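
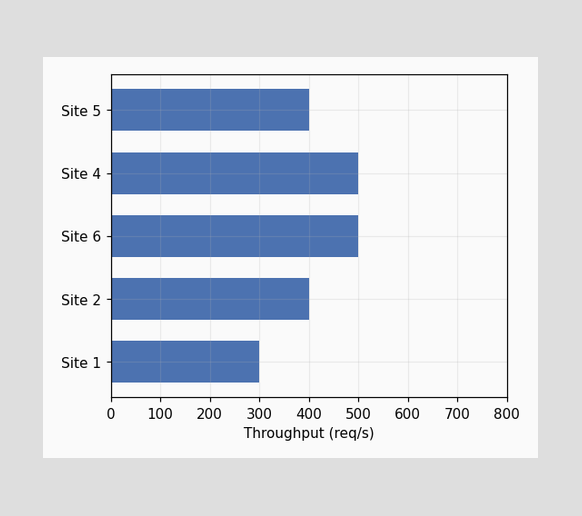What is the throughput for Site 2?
Reading along the chart's x-axis, the Site 2 bar reaches 400req/s.

400req/s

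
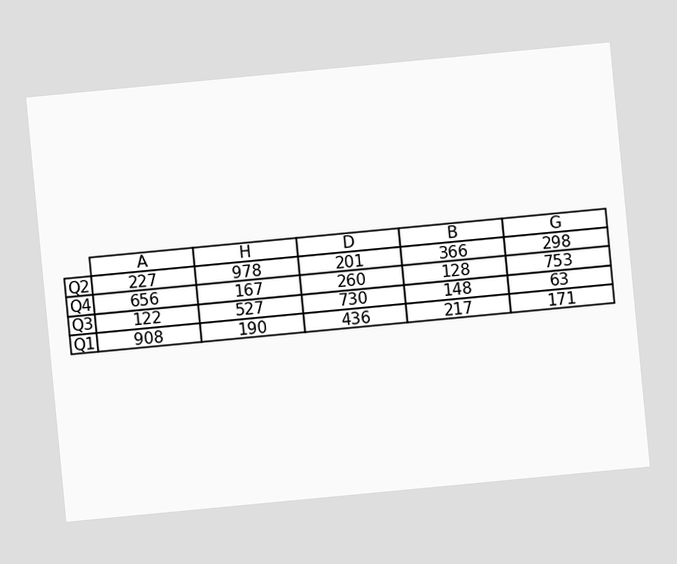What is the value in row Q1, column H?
190

The chart is tilted about 5° counter-clockwise. The (Q1, H) cell reads 190.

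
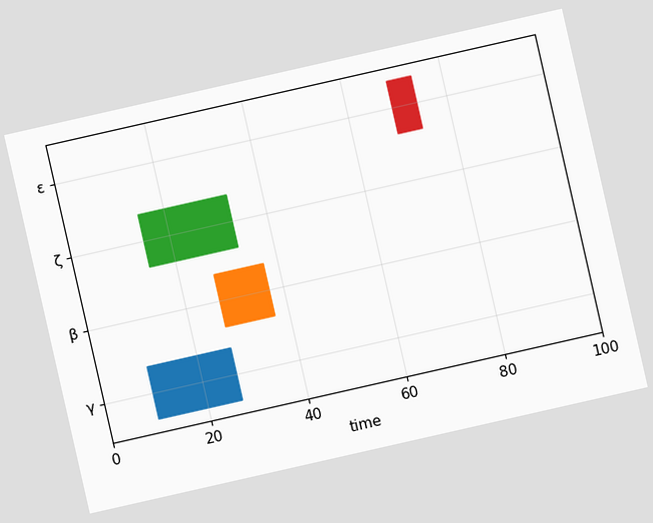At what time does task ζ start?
15

The chart is tilted about 13° counter-clockwise. The ζ bar begins at t=15.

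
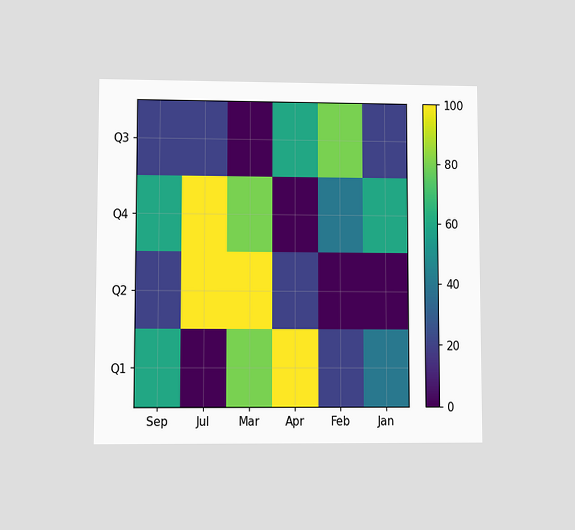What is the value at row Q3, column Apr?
The chart is viewed at a slight angle. Matching cell (Q3, Apr) against the colorbar gives 60.

60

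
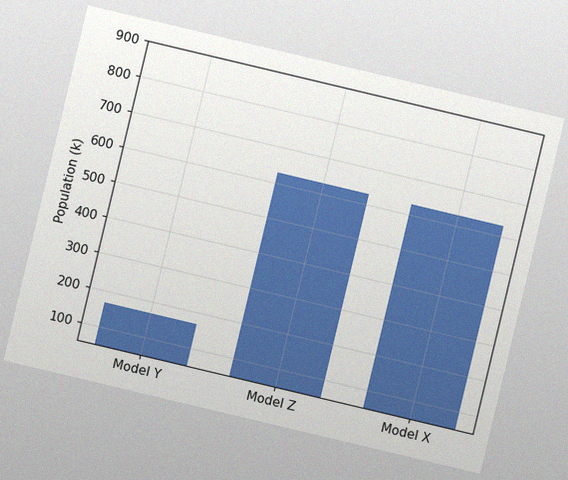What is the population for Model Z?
630k

The chart is tilted about 13° clockwise, with some photo noise. Reading along the chart's y-axis, the Model Z bar reaches 630k.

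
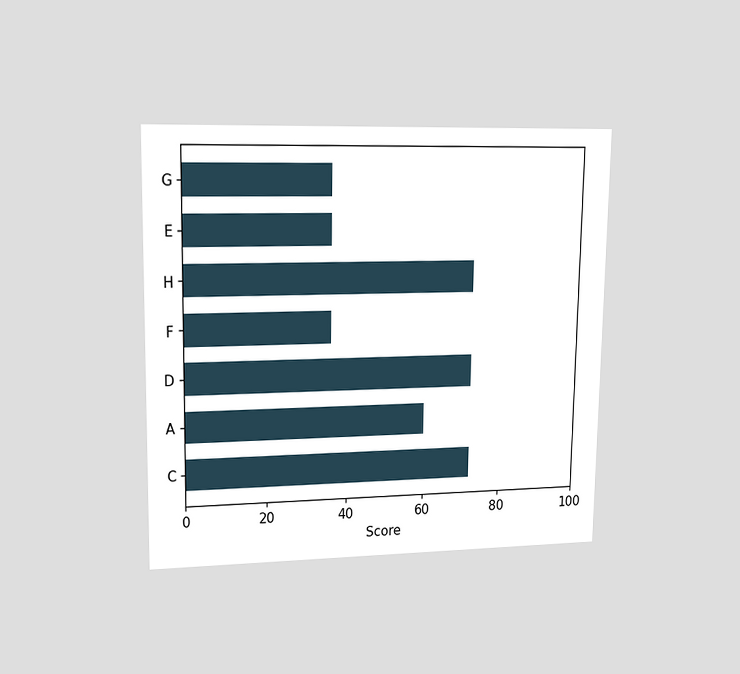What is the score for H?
The chart is viewed at a slight angle. Reading along the chart's x-axis, the H bar reaches 72.

72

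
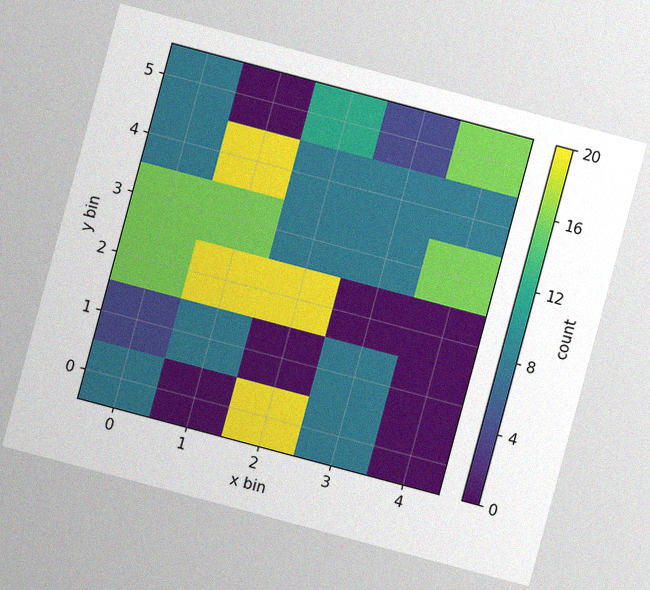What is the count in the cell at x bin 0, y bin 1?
The chart is tilted about 15° clockwise, with some photo noise. Matching the cell (0, 1) against the colorbar gives 4.

4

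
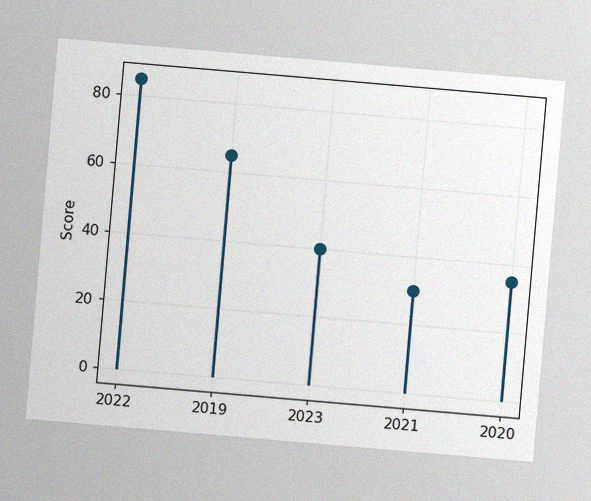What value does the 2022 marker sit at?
The chart is tilted about 5° clockwise, with some photo noise. The 2022 marker sits at 85.

85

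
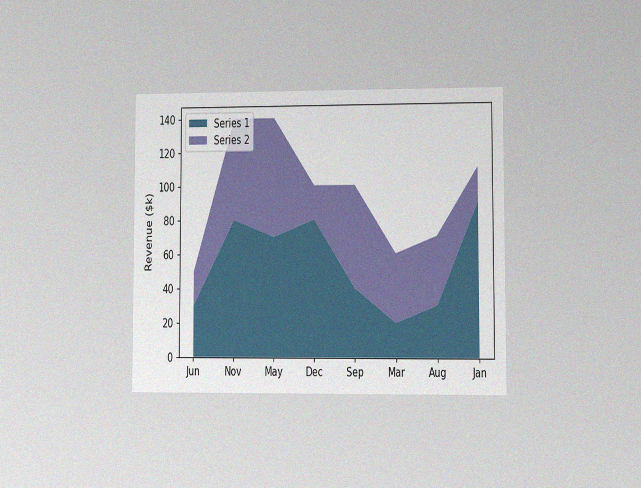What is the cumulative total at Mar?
The chart is viewed at a slight angle, with some photo noise. The stacked total at Mar reaches $60k.

$60k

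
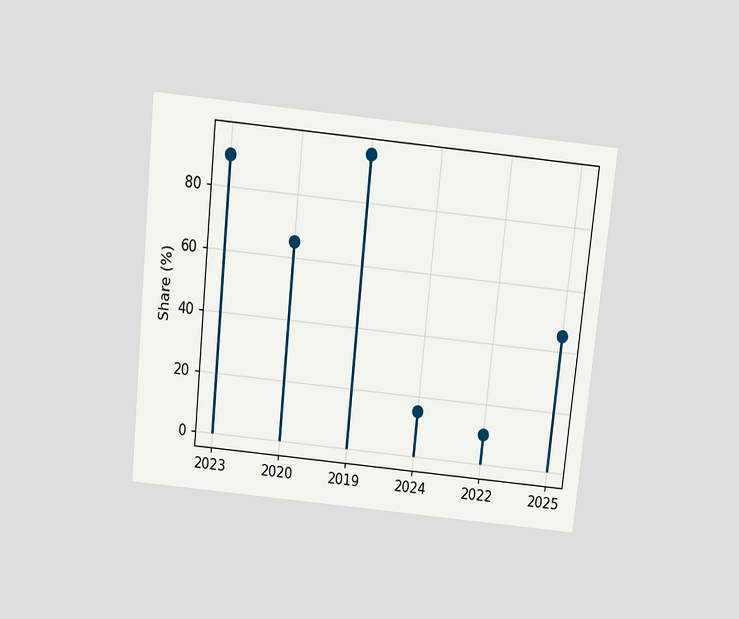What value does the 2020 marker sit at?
The chart is tilted about 6° clockwise and viewed slightly from above. The 2020 marker sits at 65%.

65%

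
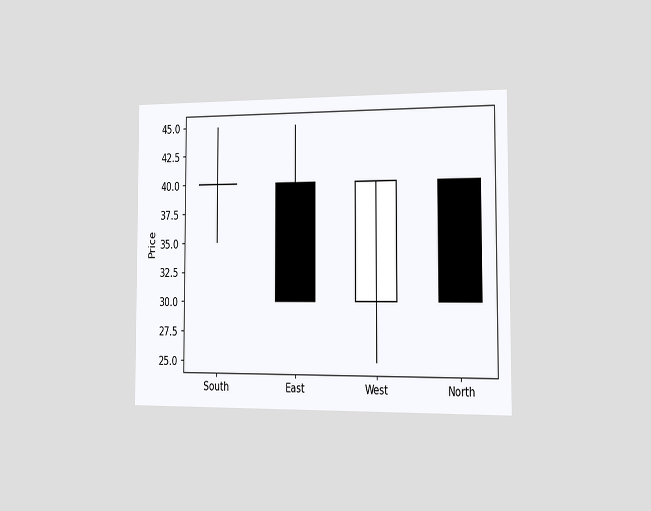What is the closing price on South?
40

The chart is viewed slightly from the right. The South candle closes at 40.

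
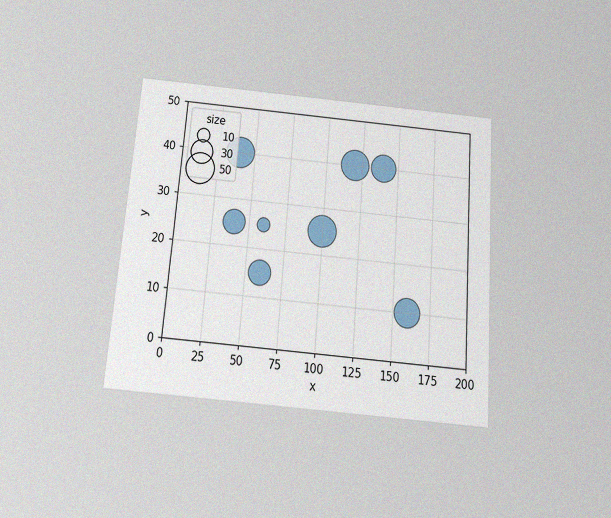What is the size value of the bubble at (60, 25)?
10

The chart is tilted about 4° clockwise and viewed slightly from below, with some photo noise. Matching the bubble at (60, 25) against the size legend gives 10.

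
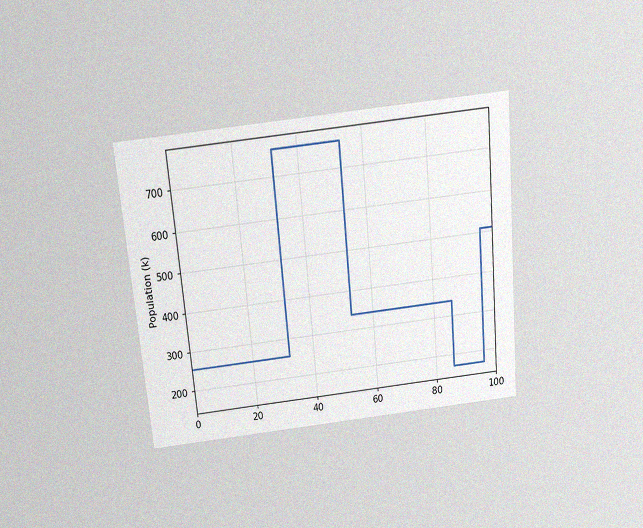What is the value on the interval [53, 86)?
340k

The chart is tilted about 5° counter-clockwise and viewed slightly from above, with some photo noise. On [53, 86) the step sits at 340k.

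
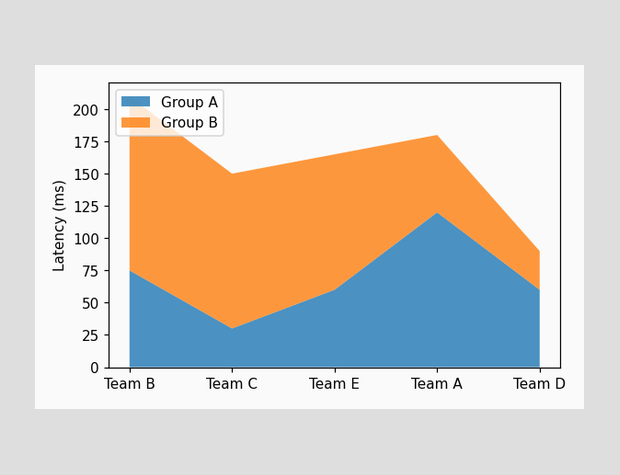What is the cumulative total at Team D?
90ms

The stacked total at Team D reaches 90ms.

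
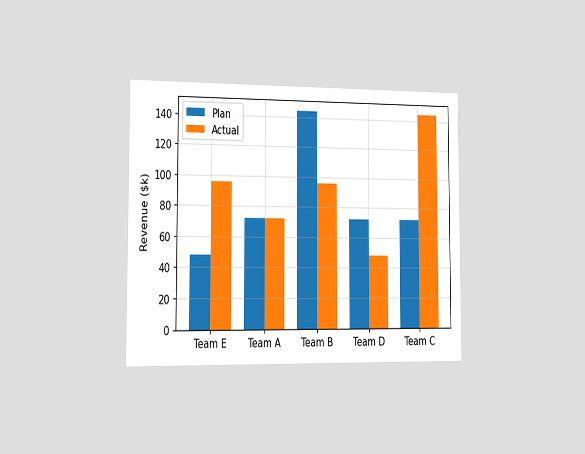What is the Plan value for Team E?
$48k

The chart is viewed slightly from the left. The Plan bar at Team E reaches $48k on the y-axis.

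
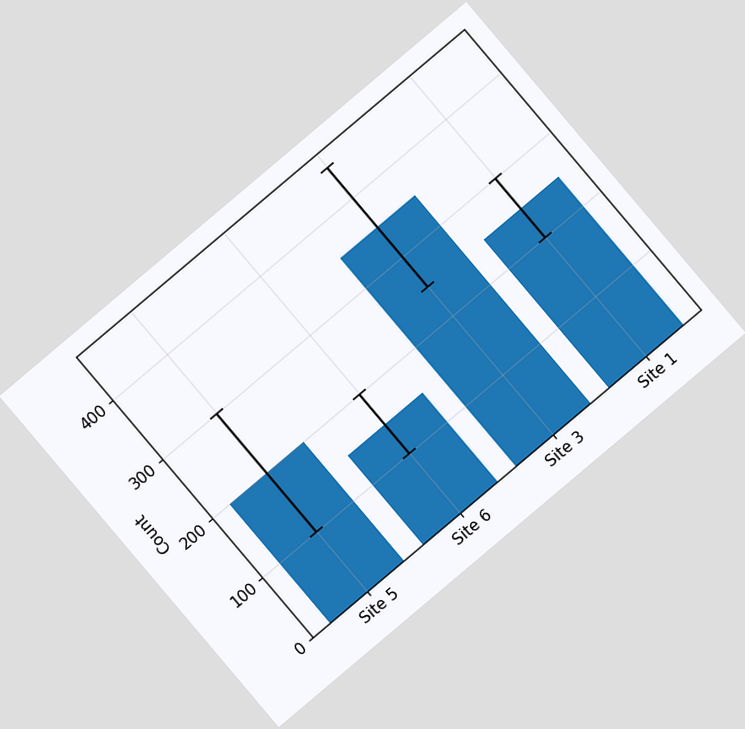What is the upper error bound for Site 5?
The chart is tilted about 40° counter-clockwise. The Site 5 bar's upper whisker reaches 300.

300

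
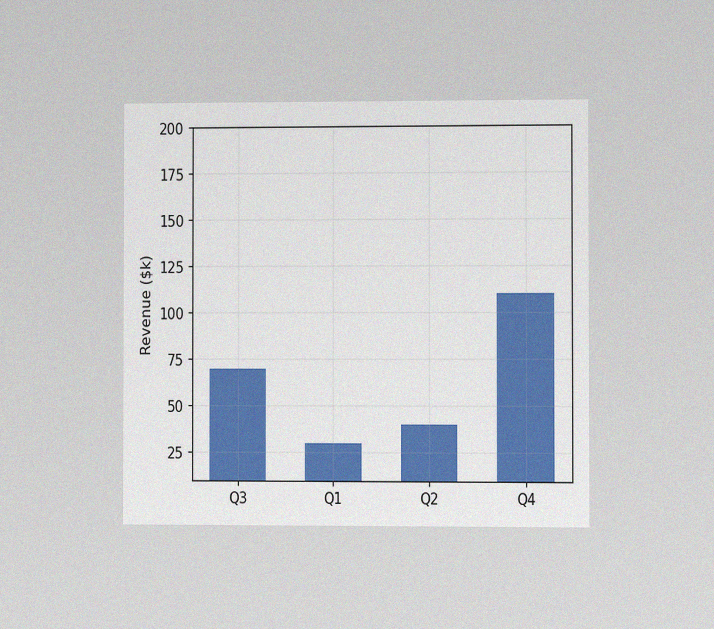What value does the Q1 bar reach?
The chart is viewed slightly from the right, with some photo noise. Reading along the chart's y-axis, the Q1 bar reaches $30k.

$30k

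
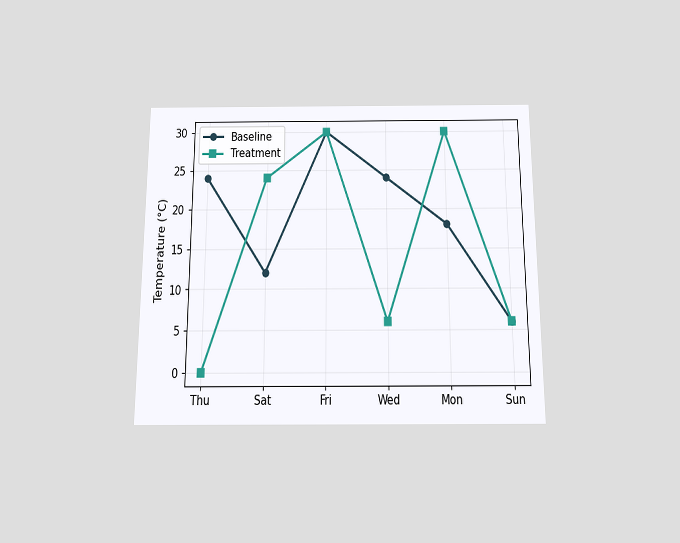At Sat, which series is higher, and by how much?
The chart is viewed slightly from below. At Sat, Treatment sits above the other line by 12°C.

Treatment, by 12°C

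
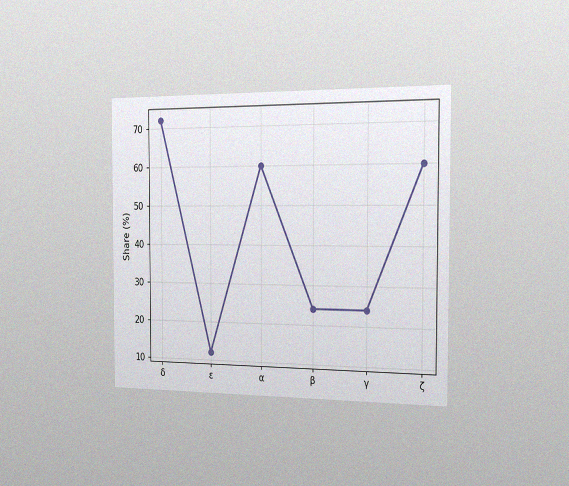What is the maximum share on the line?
The chart is viewed slightly from the right, with some photo noise. The highest point is at δ, and reading across to the y-axis gives 72%.

72%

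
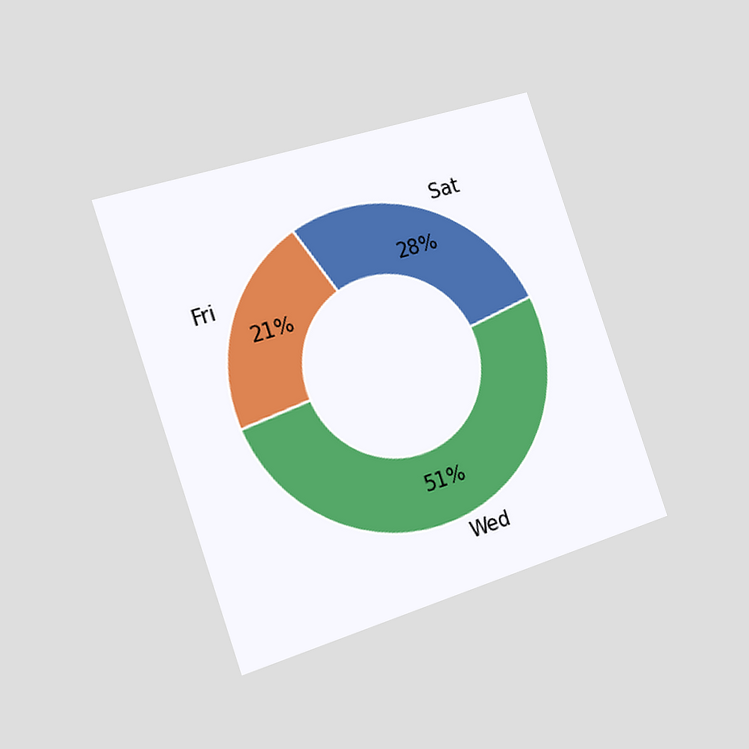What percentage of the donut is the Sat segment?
28%

The chart is tilted about 19° counter-clockwise and viewed slightly from the left. The Sat segment takes up 28% of the ring.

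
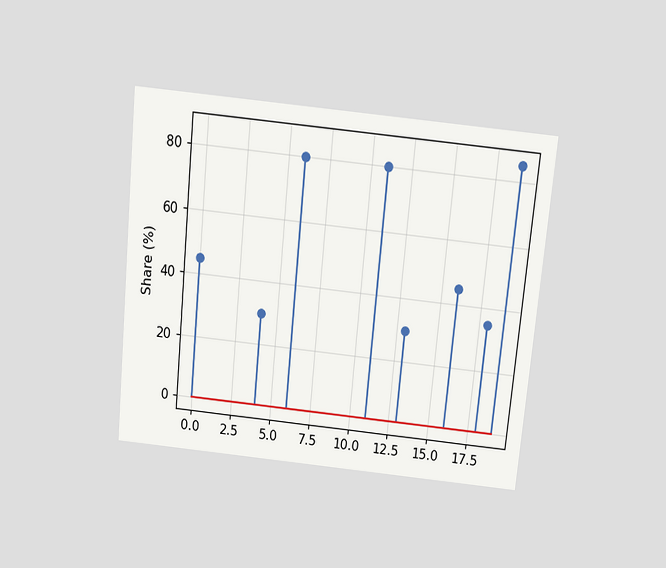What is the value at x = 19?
The chart is tilted about 6° clockwise and viewed slightly from above. The stem at x=19 reaches 85%.

85%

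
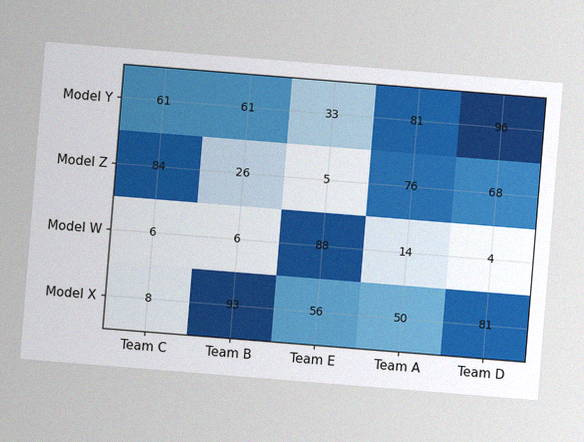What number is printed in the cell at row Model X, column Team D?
The chart is tilted about 5° clockwise, with some photo noise. The (Model X, Team D) cell reads 81.

81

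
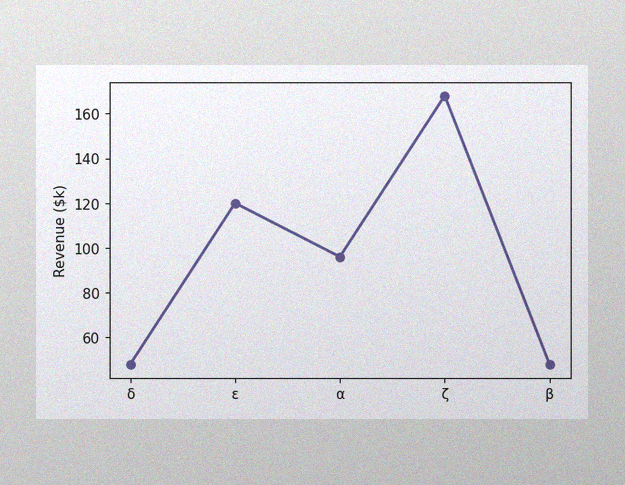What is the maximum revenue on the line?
The image has some photo noise and uneven lighting. The highest point is at ζ, and reading across to the y-axis gives $168k.

$168k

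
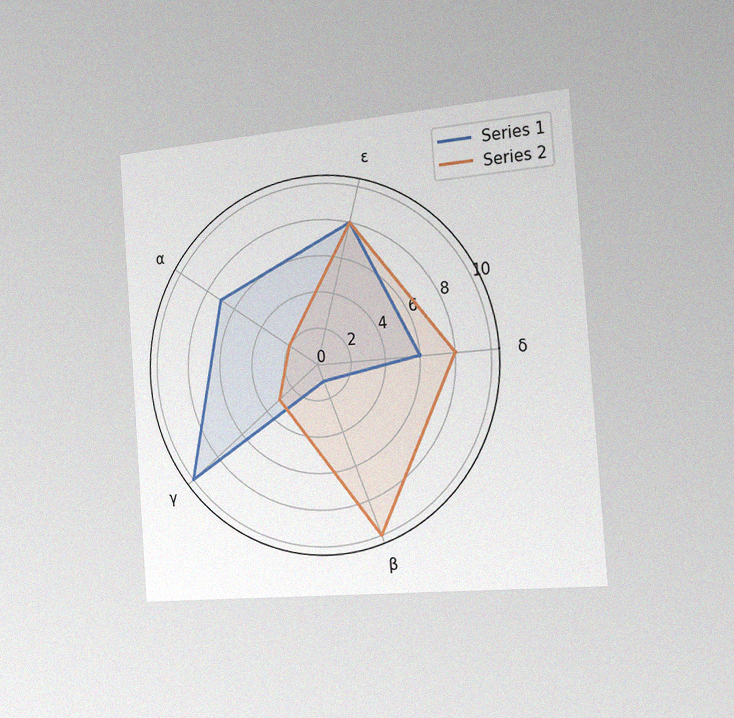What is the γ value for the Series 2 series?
3

The chart is tilted about 4° counter-clockwise and viewed slightly from the right, with some photo noise. On the γ axis, Series 2 reaches 3.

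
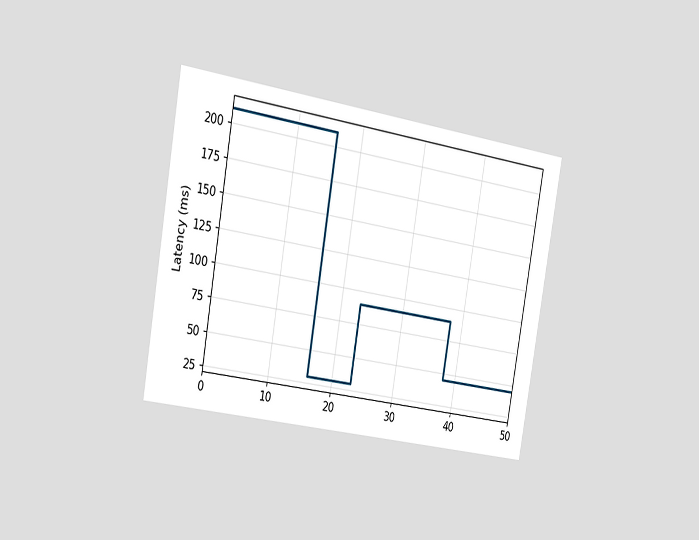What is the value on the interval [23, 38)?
The chart is tilted about 10° clockwise and viewed slightly from the left. On [23, 38) the step sits at 90ms.

90ms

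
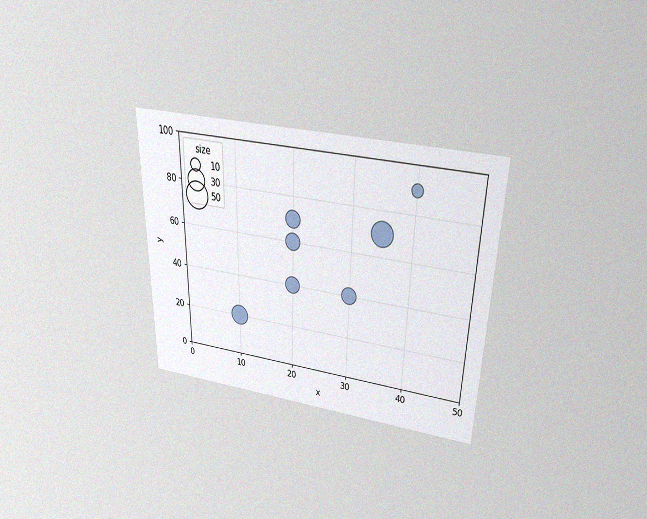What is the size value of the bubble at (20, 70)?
20

The chart is viewed slightly from above, with some photo noise. Matching the bubble at (20, 70) against the size legend gives 20.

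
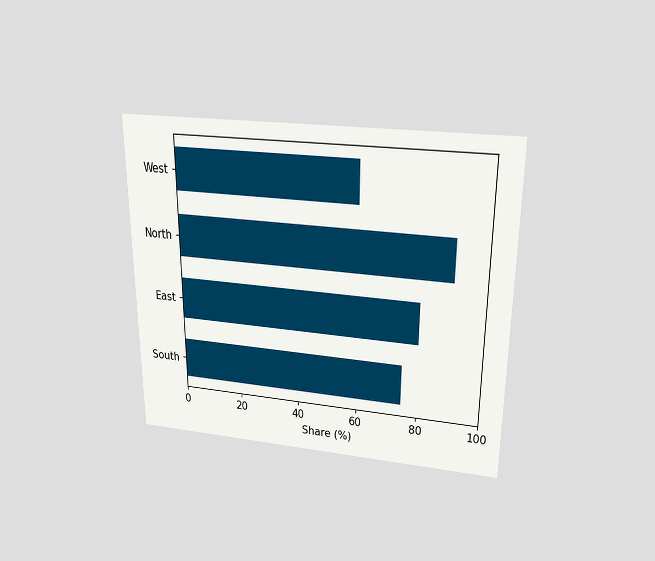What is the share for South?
75%

The chart is viewed slightly from above. Reading along the chart's x-axis, the South bar reaches 75%.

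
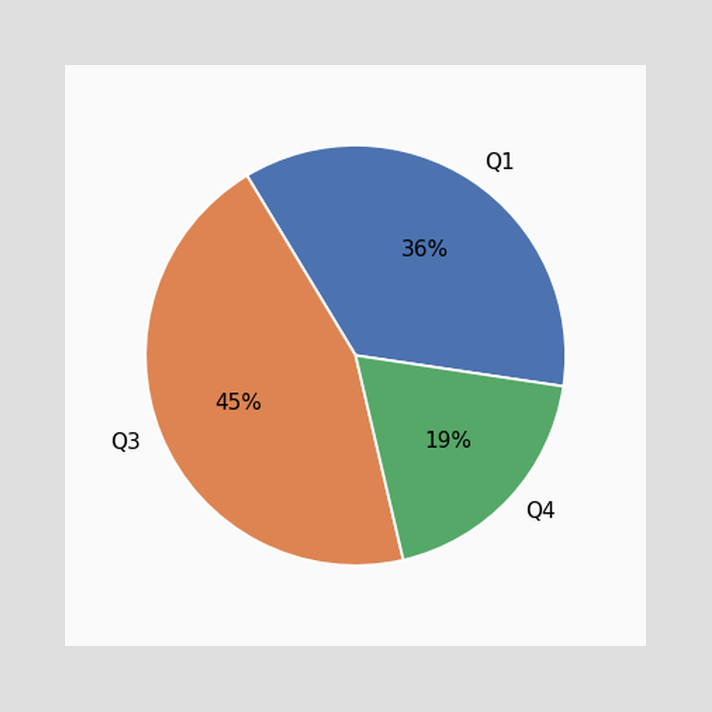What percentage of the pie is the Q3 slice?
The Q3 slice takes up 45% of the pie.

45%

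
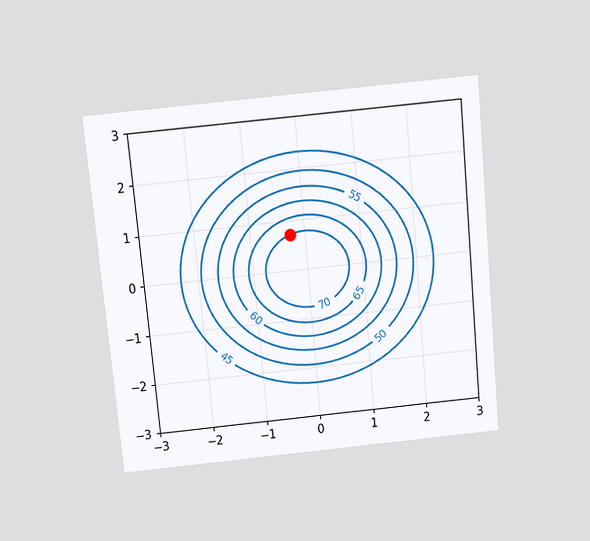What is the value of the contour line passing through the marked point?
70

The chart is tilted about 5° counter-clockwise and viewed slightly from above. The marked point sits on the contour labelled 70.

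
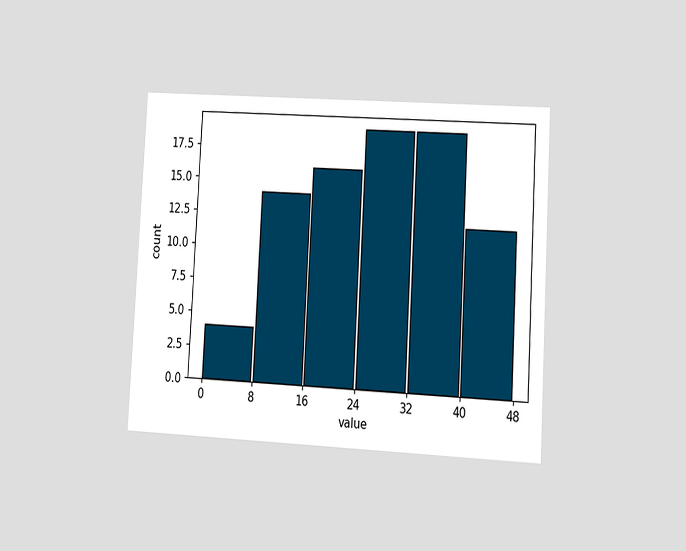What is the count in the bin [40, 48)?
The chart is tilted about 3° clockwise and viewed at a slight angle. The [40, 48) bin has height 12.

12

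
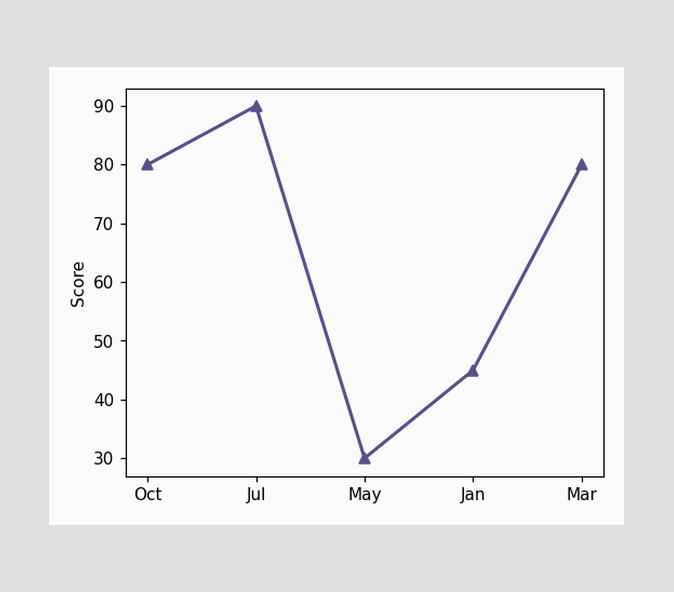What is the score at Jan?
At Jan, the line is at 45.

45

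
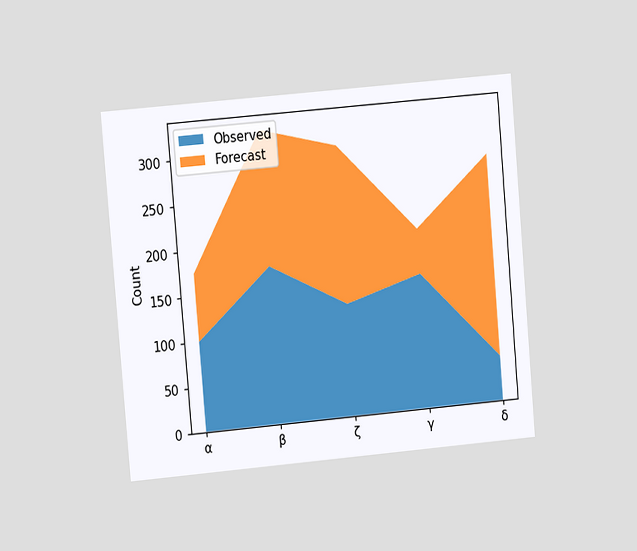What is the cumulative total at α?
The chart is tilted about 5° counter-clockwise and viewed at a slight angle. The stacked total at α reaches 175.

175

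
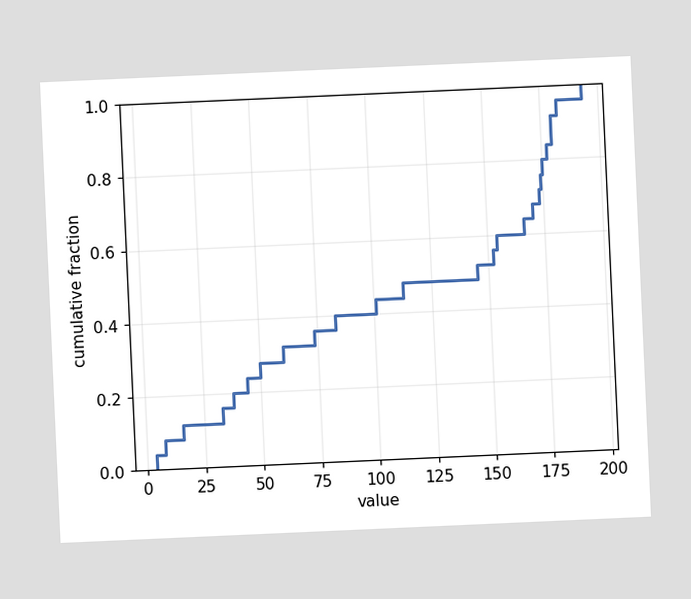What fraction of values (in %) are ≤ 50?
28%

The chart is tilted about 3° counter-clockwise. At x=50 the ECDF step is at 28%.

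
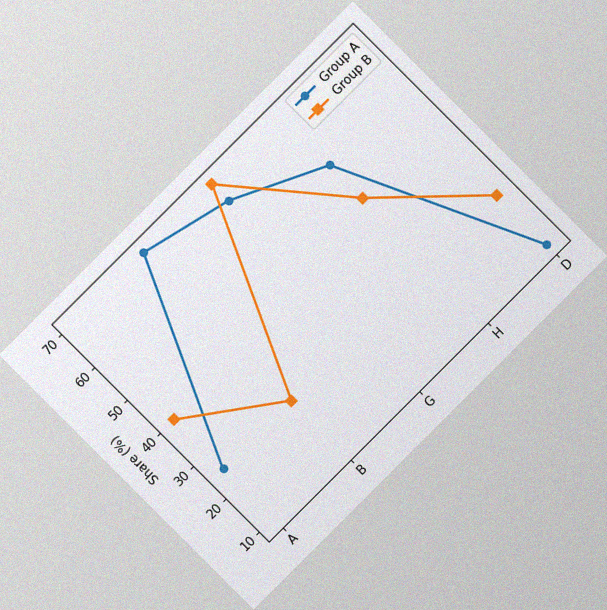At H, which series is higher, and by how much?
The chart is tilted about 45° counter-clockwise, with some photo noise. At H, Group A sits above the other line by 10%.

Group A, by 10%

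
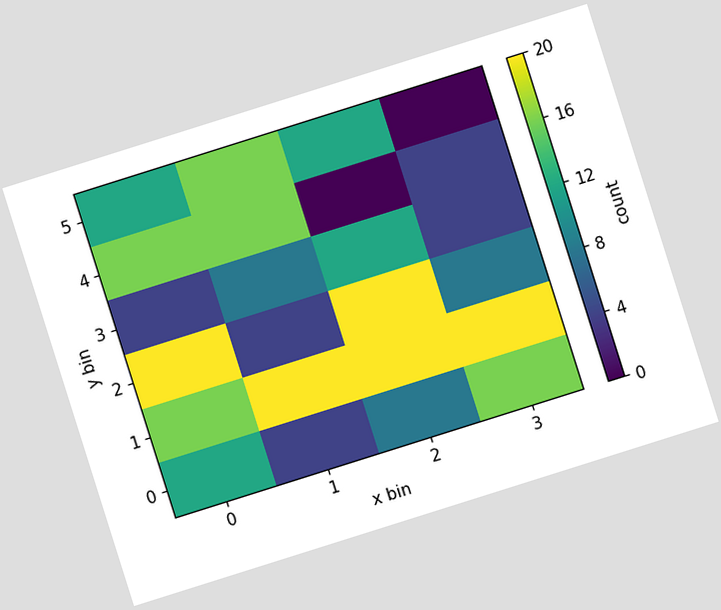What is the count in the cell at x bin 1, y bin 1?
The chart is tilted about 18° counter-clockwise. Matching the cell (1, 1) against the colorbar gives 20.

20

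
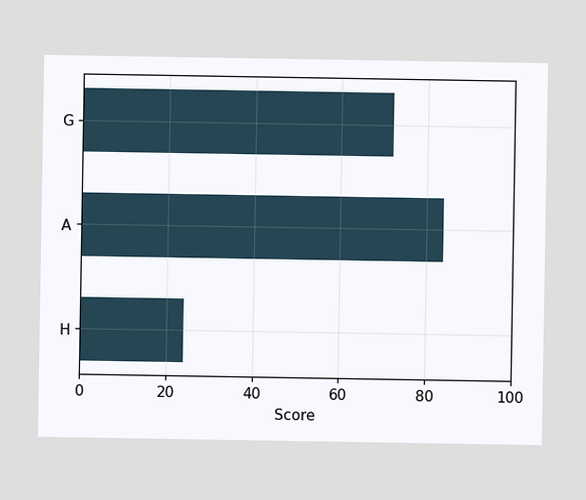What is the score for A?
Reading along the chart's x-axis, the A bar reaches 84.

84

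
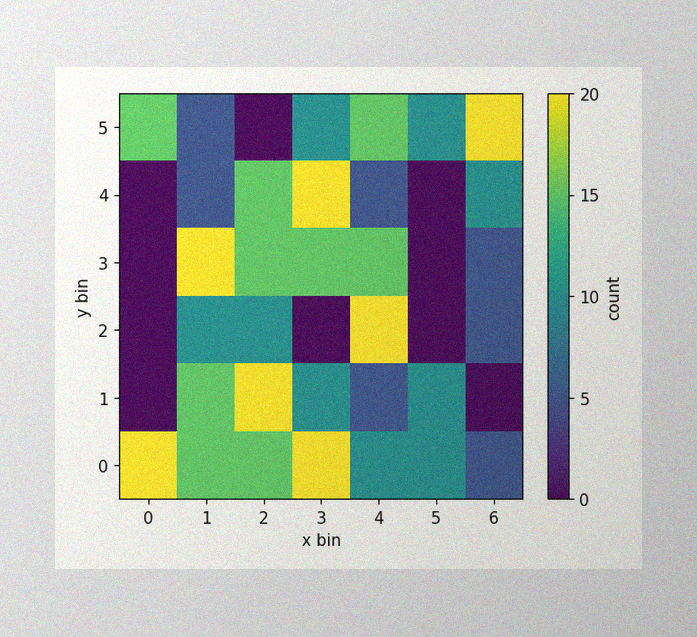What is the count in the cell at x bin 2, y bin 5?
0

The image has some photo noise and uneven lighting. Matching the cell (2, 5) against the colorbar gives 0.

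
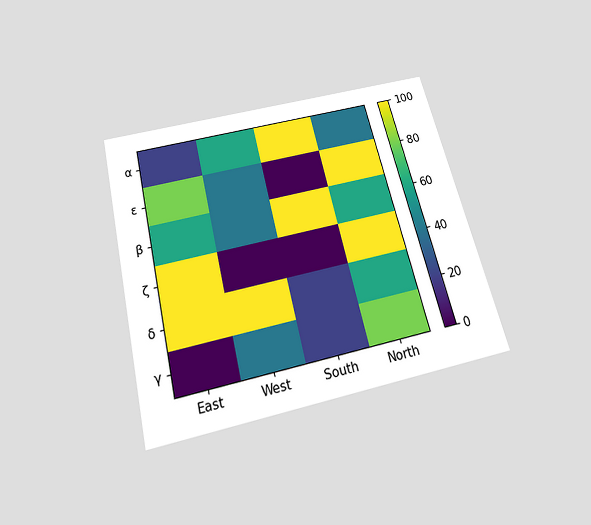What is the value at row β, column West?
40

The chart is tilted about 14° counter-clockwise and viewed slightly from below. Matching cell (β, West) against the colorbar gives 40.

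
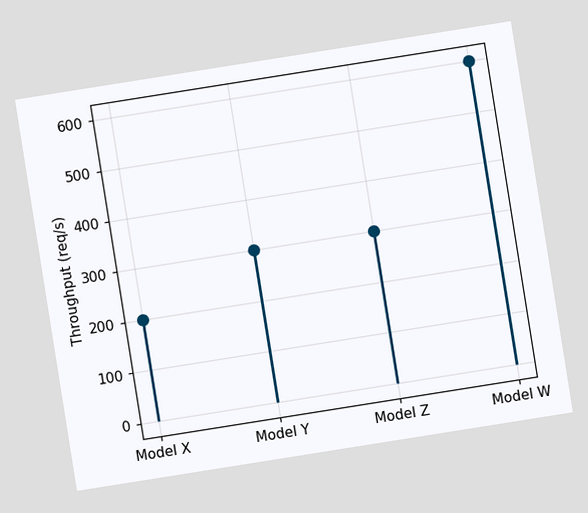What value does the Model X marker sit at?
200req/s

The chart is tilted about 9° counter-clockwise. The Model X marker sits at 200req/s.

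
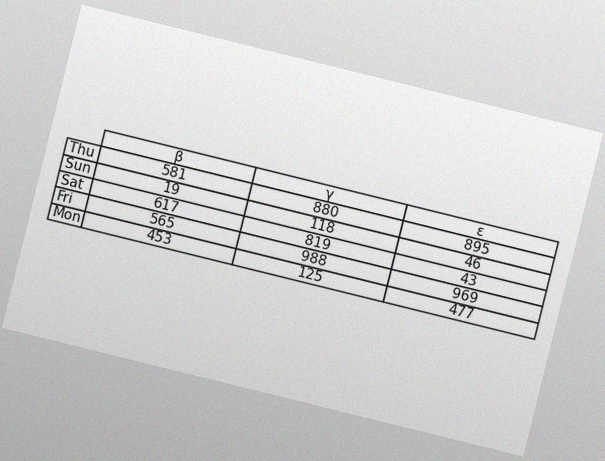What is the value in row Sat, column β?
617

The chart is tilted about 14° clockwise, with some photo noise. The (Sat, β) cell reads 617.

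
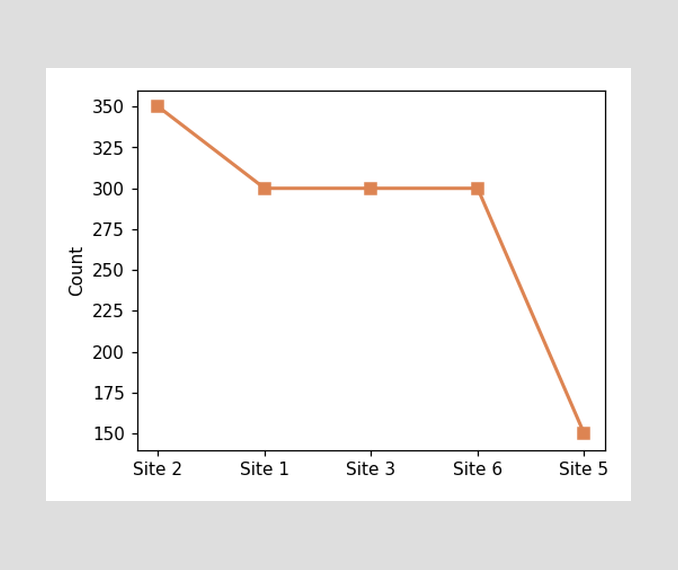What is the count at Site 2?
At Site 2, the line is at 350.

350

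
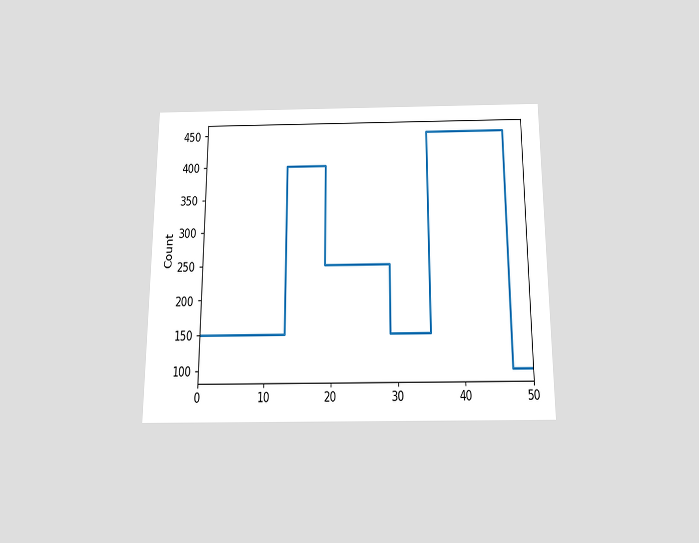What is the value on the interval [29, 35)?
150

The chart is viewed slightly from below. On [29, 35) the step sits at 150.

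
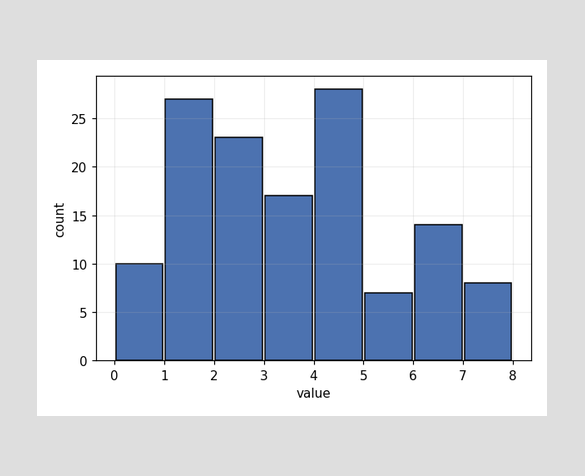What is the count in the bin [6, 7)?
The [6, 7) bin has height 14.

14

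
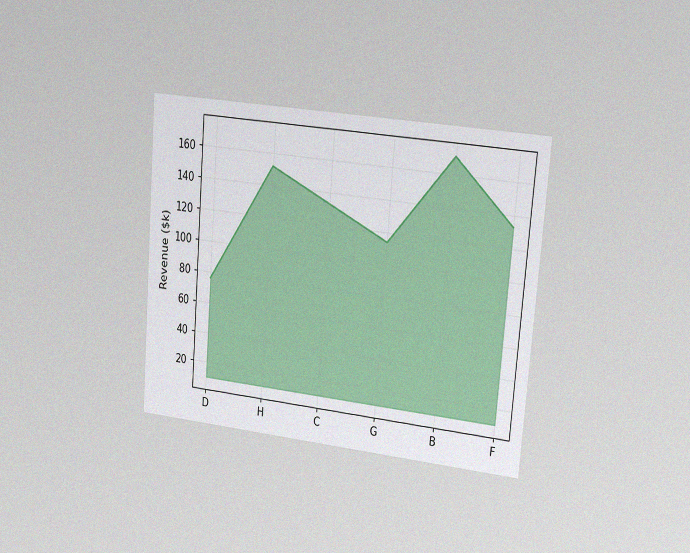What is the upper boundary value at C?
The chart is tilted about 5° clockwise and viewed slightly from the right, with some photo noise. At C the upper boundary is at $133k.

$133k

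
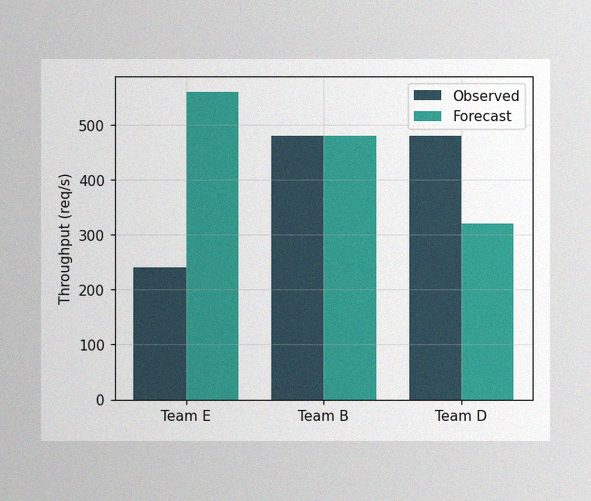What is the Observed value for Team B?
480req/s

The image has some photo noise and uneven lighting. The Observed bar at Team B reaches 480req/s on the y-axis.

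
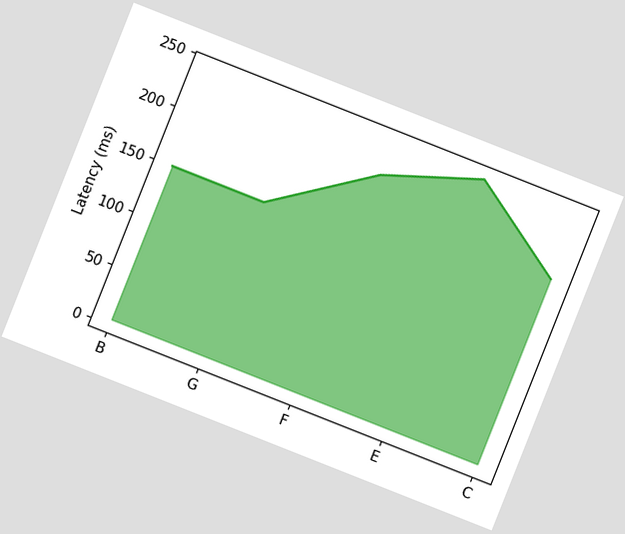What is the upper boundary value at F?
210ms

The chart is tilted about 22° clockwise. At F the upper boundary is at 210ms.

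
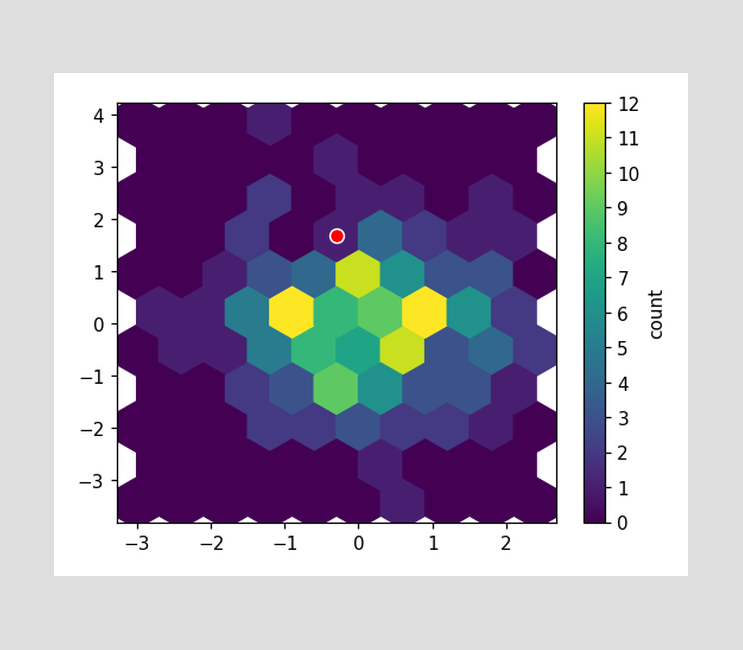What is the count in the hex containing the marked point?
1

The marked hex reads 1 on the colorbar.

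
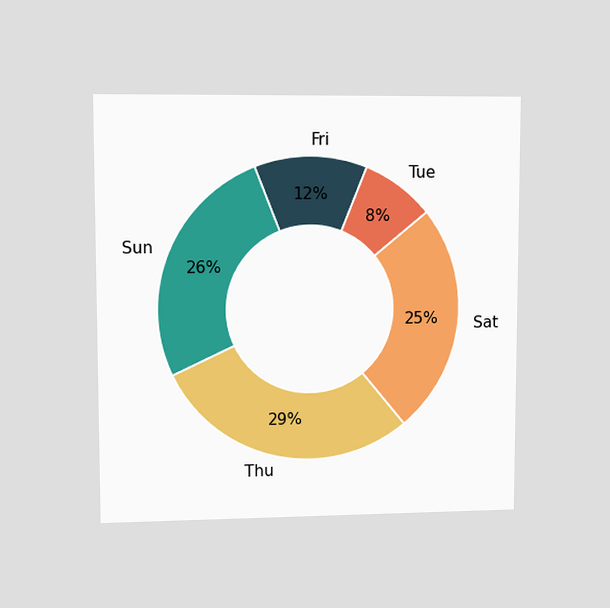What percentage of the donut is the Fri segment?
The chart is viewed at a slight angle. The Fri segment takes up 12% of the ring.

12%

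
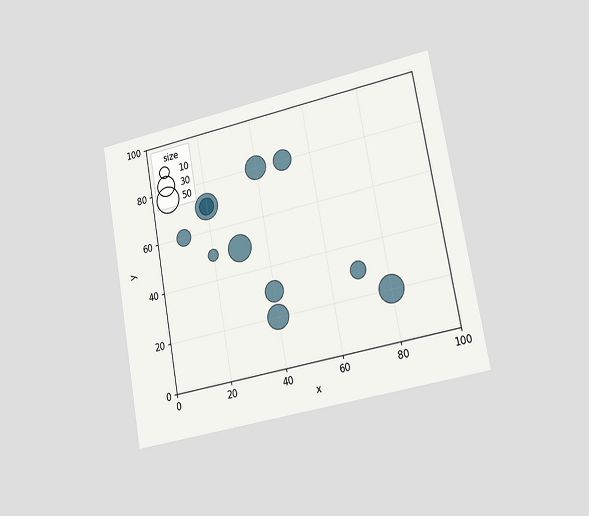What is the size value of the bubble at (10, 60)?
The chart is tilted about 10° counter-clockwise and viewed slightly from the right. Matching the bubble at (10, 60) against the size legend gives 20.

20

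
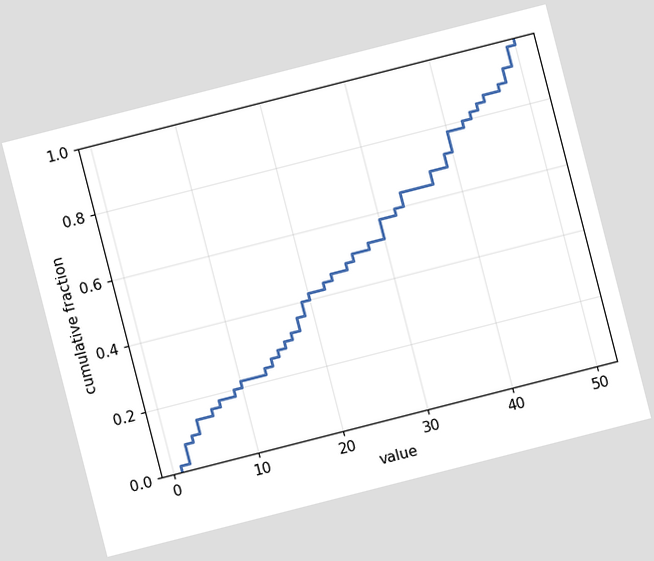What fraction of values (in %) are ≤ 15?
28%

The chart is tilted about 14° counter-clockwise. At x=15 the ECDF step is at 28%.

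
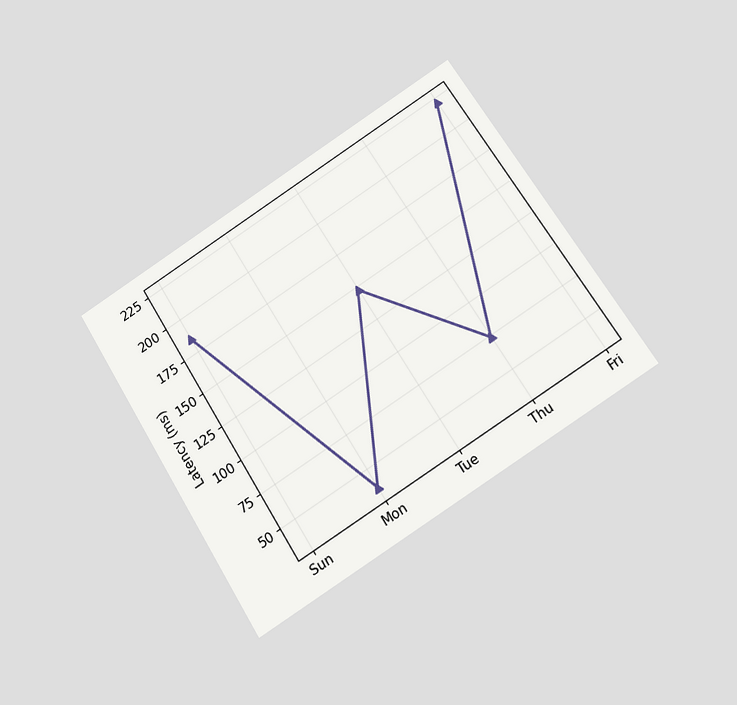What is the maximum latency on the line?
The chart is tilted about 32° counter-clockwise and viewed slightly from below. The highest point is at Fri, and reading across to the y-axis gives 222ms.

222ms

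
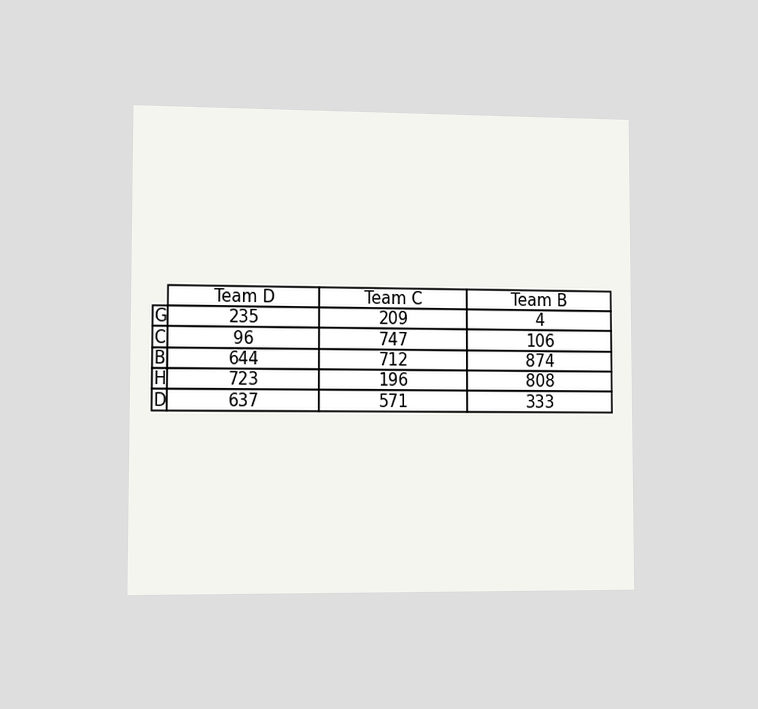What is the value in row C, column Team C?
The chart is viewed slightly from the left. The (C, Team C) cell reads 747.

747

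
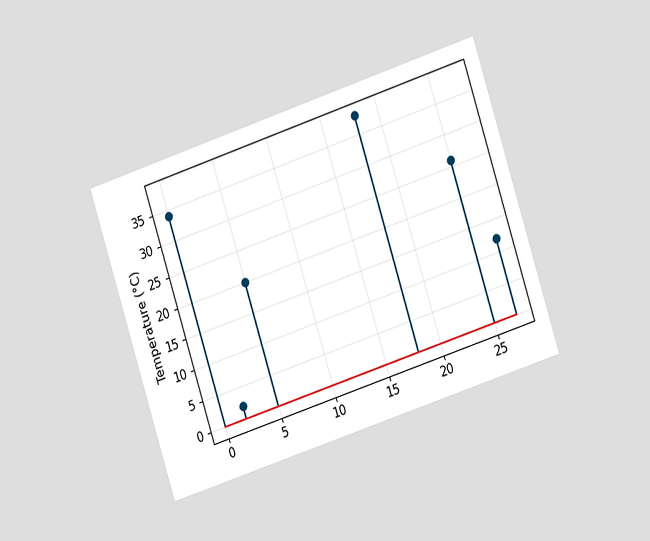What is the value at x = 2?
The chart is tilted about 18° counter-clockwise and viewed at a slight angle. The stem at x=2 reaches 2°C.

2°C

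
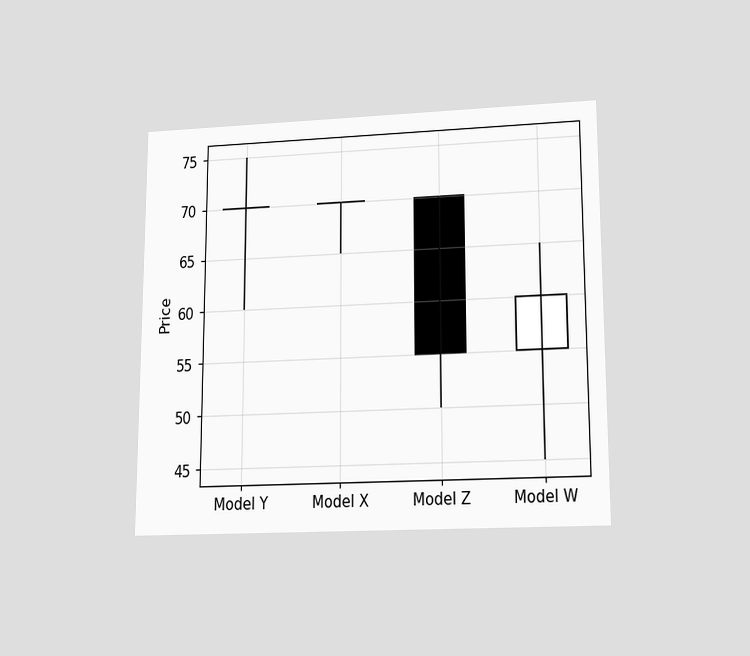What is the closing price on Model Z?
The chart is viewed slightly from below. The Model Z candle closes at 55.

55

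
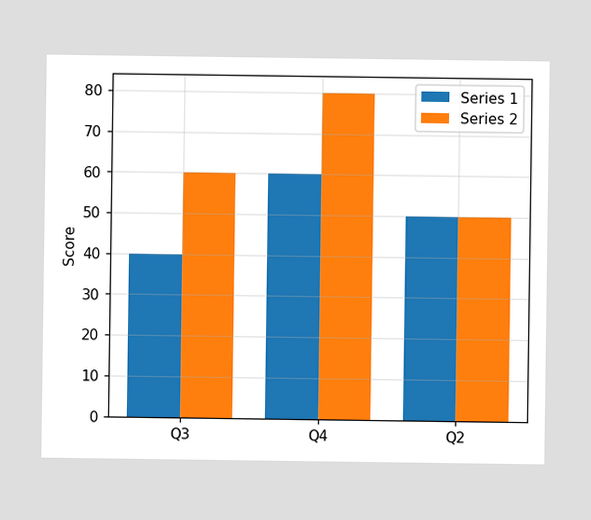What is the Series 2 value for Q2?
50

The Series 2 bar at Q2 reaches 50 on the y-axis.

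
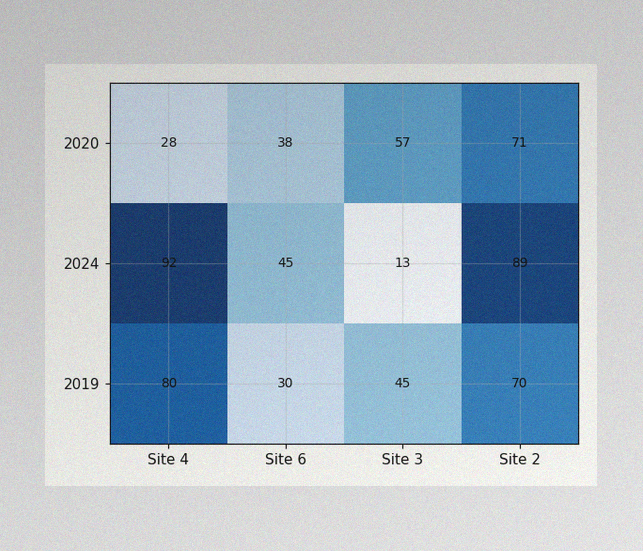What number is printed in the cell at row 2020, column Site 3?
57

The image has some photo noise and uneven lighting. The (2020, Site 3) cell reads 57.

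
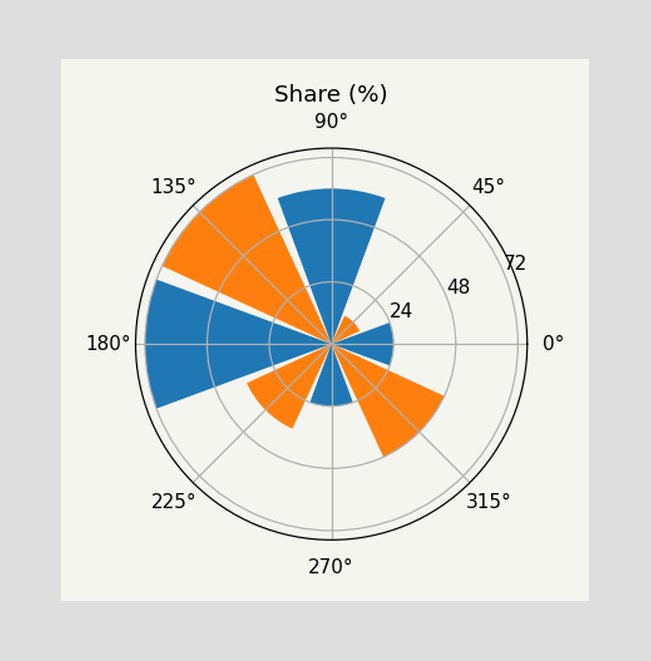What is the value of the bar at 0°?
24%

The bar at 0° reaches 24% on the radial axis.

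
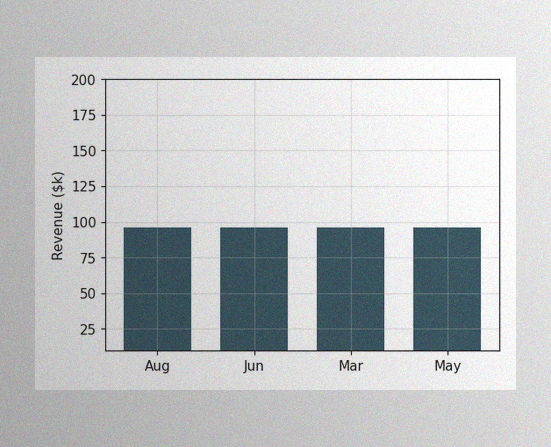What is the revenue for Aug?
The image has some photo noise and uneven lighting. Reading along the chart's y-axis, the Aug bar reaches $96k.

$96k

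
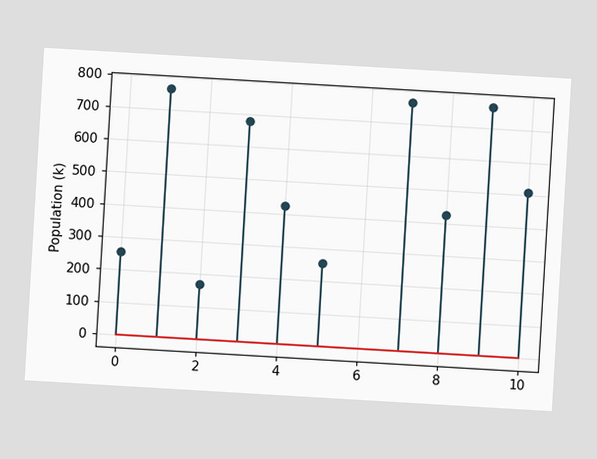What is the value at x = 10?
510k

The chart is tilted about 3° clockwise. The stem at x=10 reaches 510k.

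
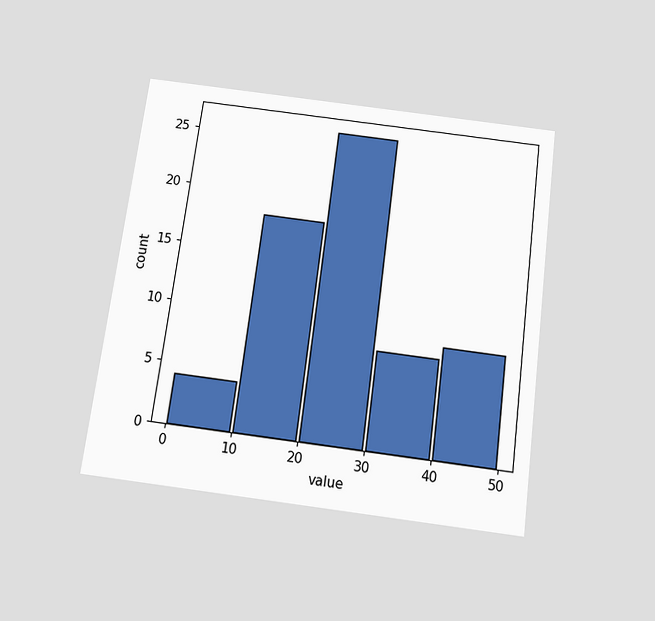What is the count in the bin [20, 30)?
The chart is tilted about 7° clockwise and viewed slightly from below. The [20, 30) bin has height 26.

26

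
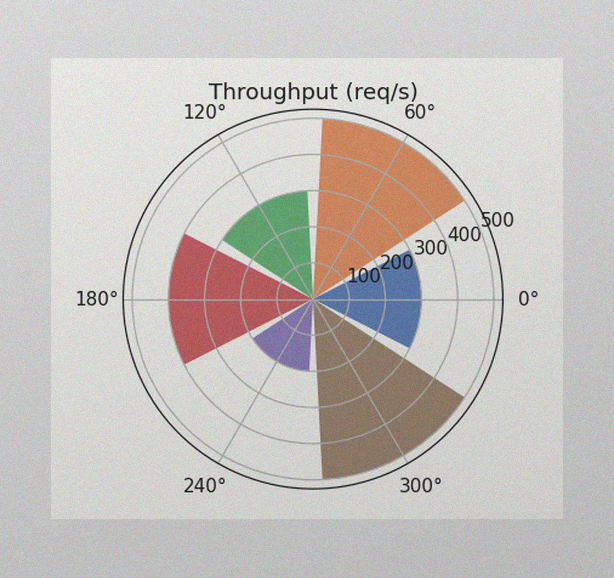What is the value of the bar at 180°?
The image has some photo noise and uneven lighting. The bar at 180° reaches 400req/s on the radial axis.

400req/s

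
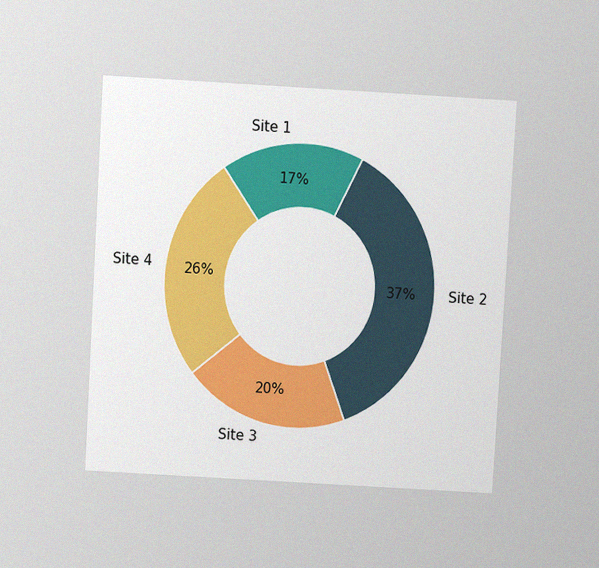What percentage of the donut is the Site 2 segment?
The chart is tilted about 3° clockwise and viewed slightly from above, with some photo noise. The Site 2 segment takes up 37% of the ring.

37%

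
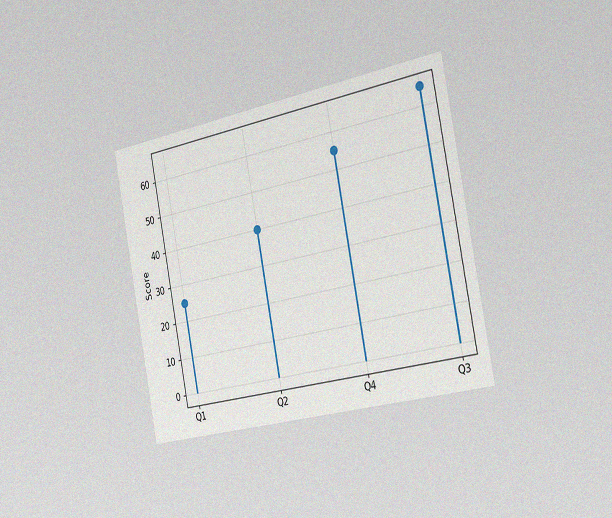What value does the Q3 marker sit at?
65

The chart is tilted about 11° counter-clockwise and viewed slightly from the right, with some photo noise. The Q3 marker sits at 65.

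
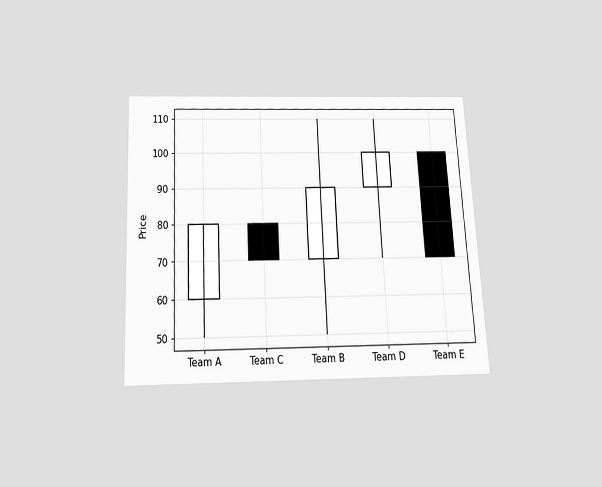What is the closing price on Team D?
100

The chart is tilted about 3° counter-clockwise and viewed slightly from below. The Team D candle closes at 100.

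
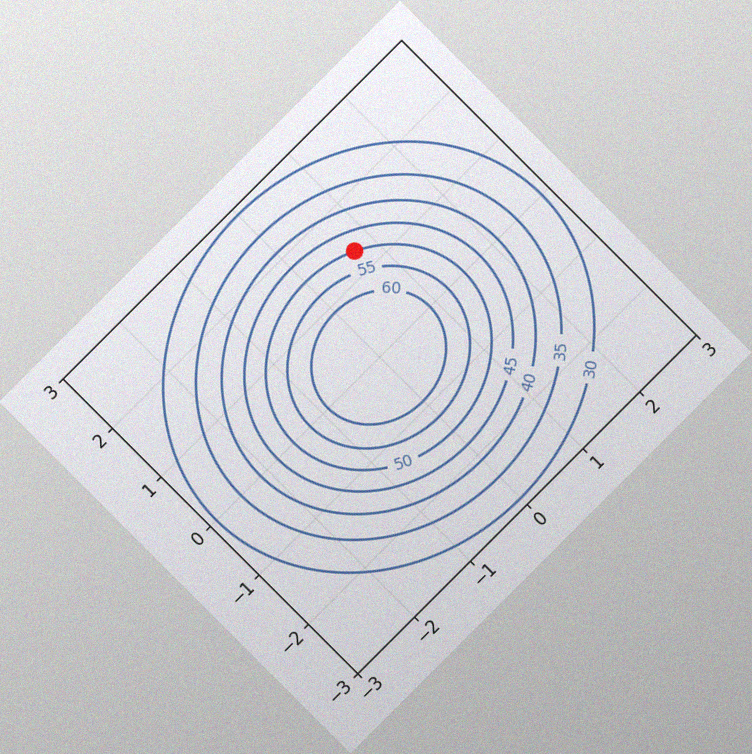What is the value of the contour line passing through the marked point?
50

The chart is tilted about 45° counter-clockwise, with some photo noise. The marked point sits on the contour labelled 50.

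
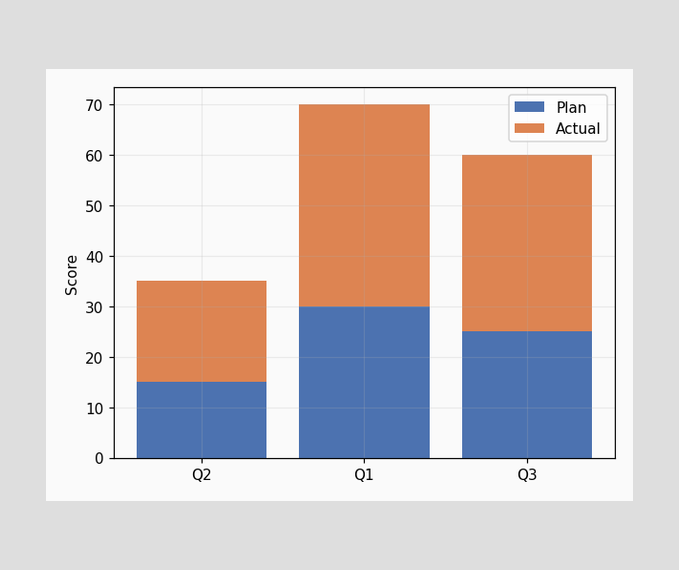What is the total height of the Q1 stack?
70

The Q1 stack's top reaches 70 on the y-axis.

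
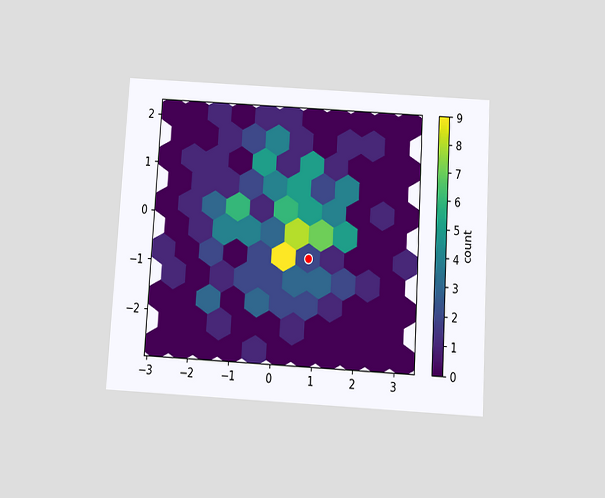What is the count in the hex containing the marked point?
The chart is tilted about 3° clockwise and viewed slightly from below. The marked hex reads 2 on the colorbar.

2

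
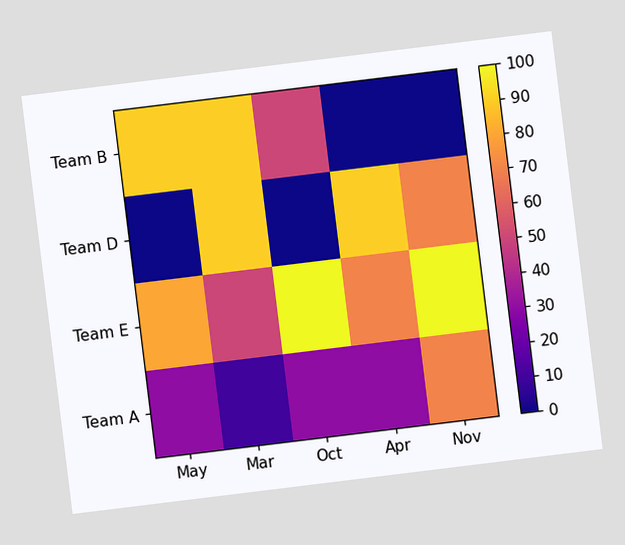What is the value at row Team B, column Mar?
The chart is tilted about 7° counter-clockwise. Matching cell (Team B, Mar) against the colorbar gives 90.

90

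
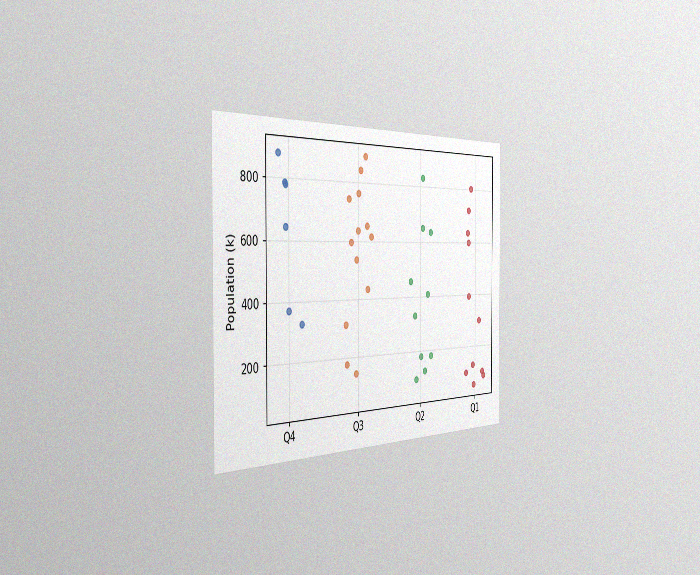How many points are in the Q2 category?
10

The chart is viewed slightly from the left, with some photo noise. Counting the markers in the Q2 column gives 10.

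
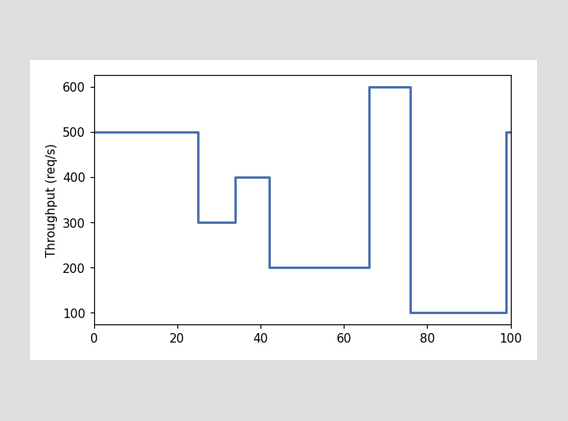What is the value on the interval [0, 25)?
On [0, 25) the step sits at 500req/s.

500req/s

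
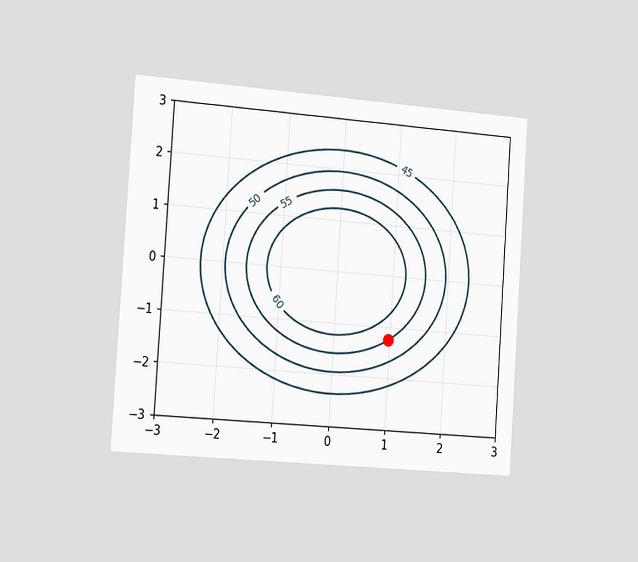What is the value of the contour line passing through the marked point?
55

The chart is tilted about 4° clockwise and viewed slightly from the left. The marked point sits on the contour labelled 55.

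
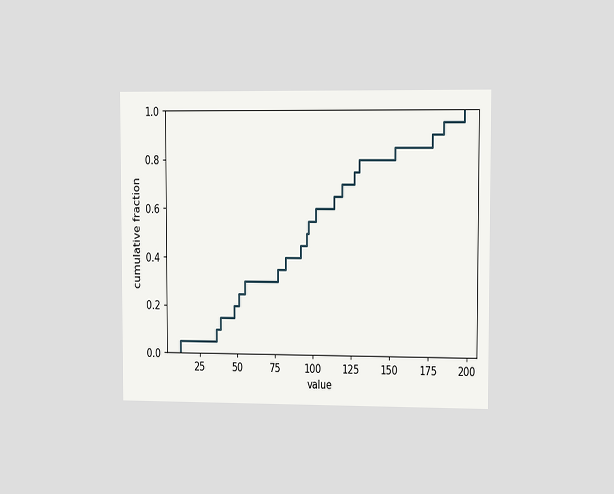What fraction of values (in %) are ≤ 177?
The chart is viewed slightly from the right. At x=177 the ECDF step is at 90%.

90%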